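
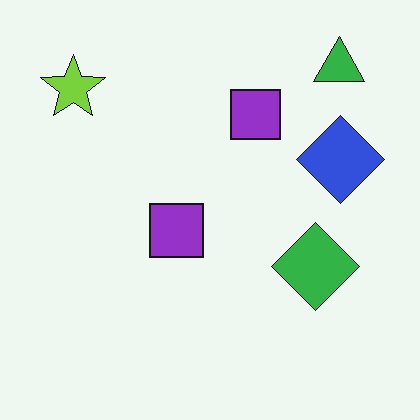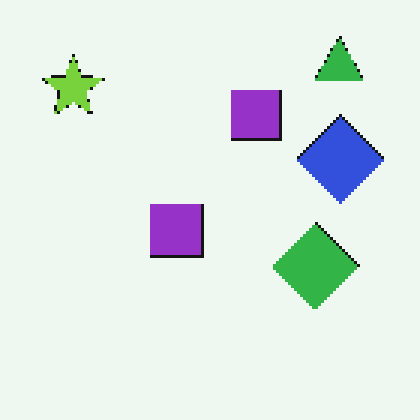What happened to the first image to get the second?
Mildly pixelated.

Shapes are reduced to large square blocks; fine edges and outlines are lost — a downscale-then-upscale (mosaic) effect.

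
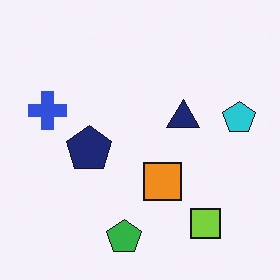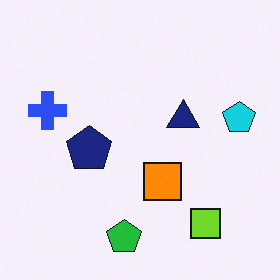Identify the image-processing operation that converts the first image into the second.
It was slightly oversaturated.

All colors are more vivid — a global saturation change.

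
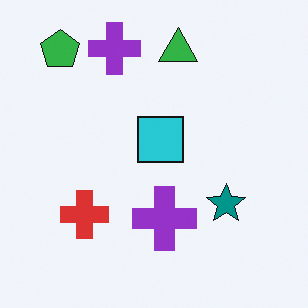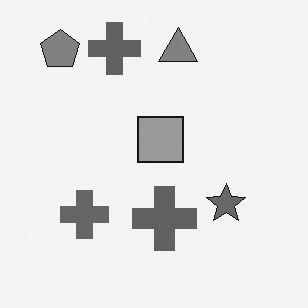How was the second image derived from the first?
The image was converted to grayscale.

All color is removed — every shape is now a shade of grey.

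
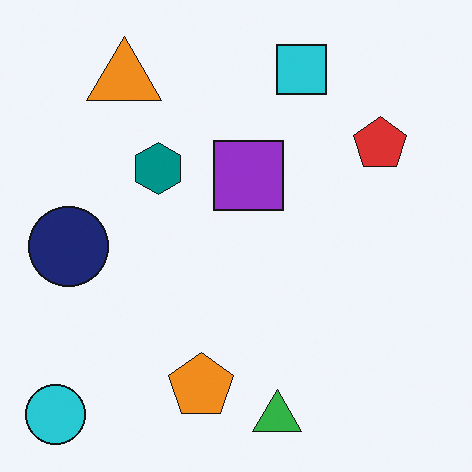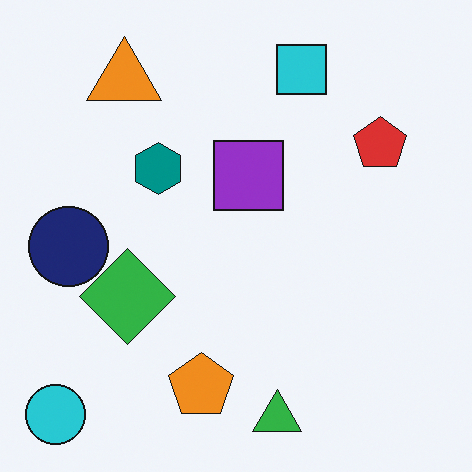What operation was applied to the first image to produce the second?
The image was overlaid with an additional green diamond.

A green diamond appears in the second image that is absent from the first.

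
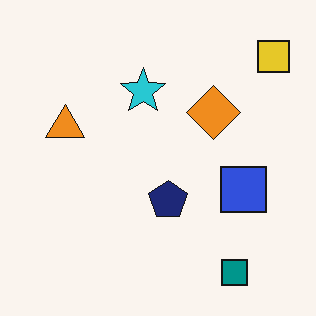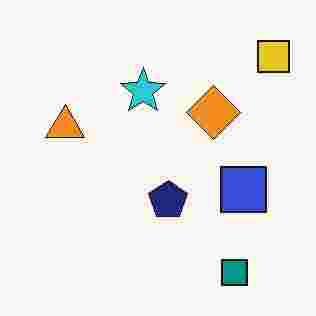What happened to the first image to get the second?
The second image is the first heavily JPEG-compressed with obvious blocking artifacts.

Blocky 8×8 compression artifacts appear around shape edges and the flat background shows ringing — characteristic JPEG degradation.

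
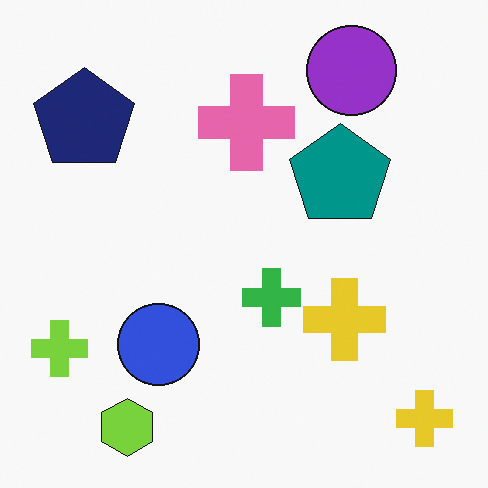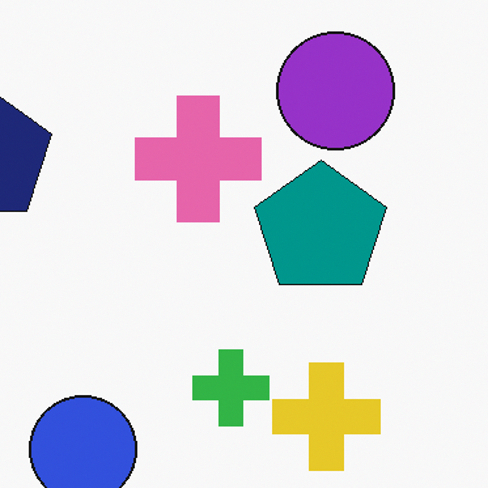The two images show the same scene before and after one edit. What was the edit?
It was cropped to a modestly smaller region and rescaled.

The visible shapes are larger and the field of view is narrower; shapes near the original edges may be partly or wholly outside the frame — a crop-and-rescale.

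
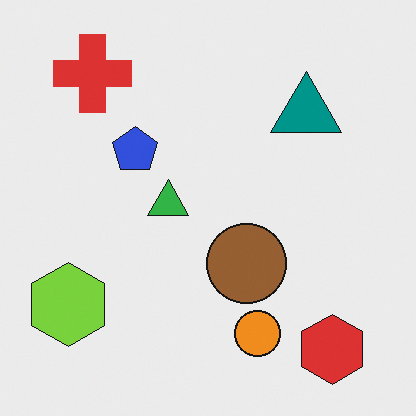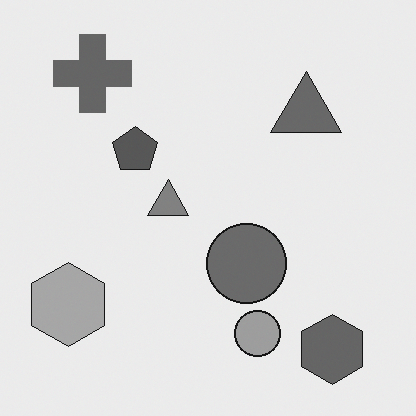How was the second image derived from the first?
It was converted to grayscale.

All color is removed — every shape is now a shade of grey.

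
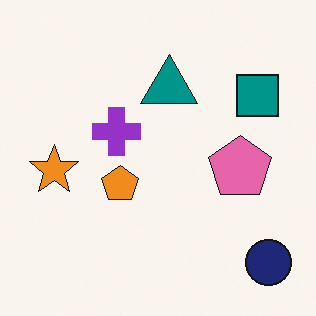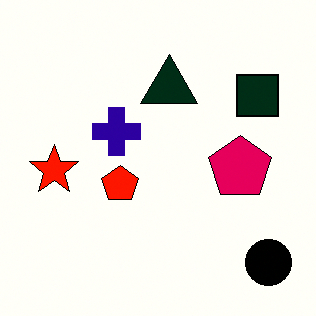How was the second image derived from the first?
The image was given much higher contrast.

Tones are pushed away from mid-grey across the whole image — a global contrast change.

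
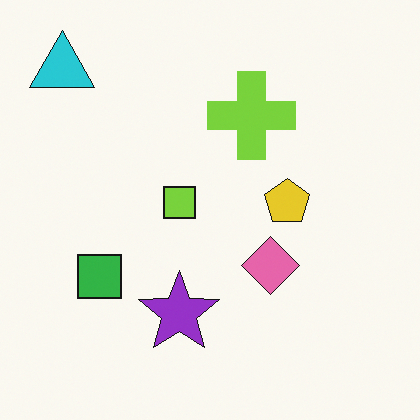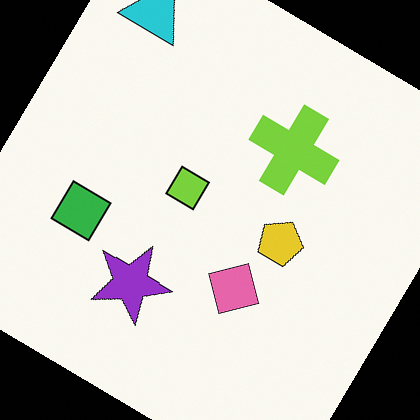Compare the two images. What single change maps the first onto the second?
It was rotated clockwise by a large amount — several tens of degrees.

Every shape is tilted by the same angle and the image corners show triangular fill wedges — a whole-image rotation by a non-right angle.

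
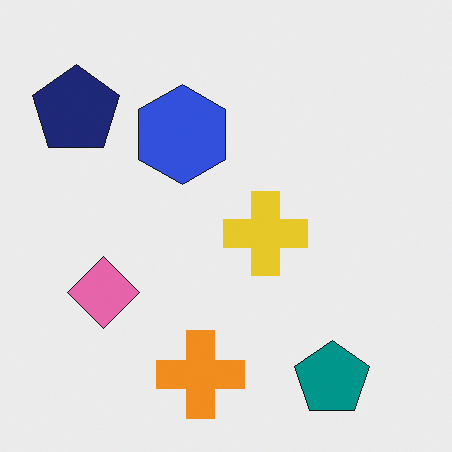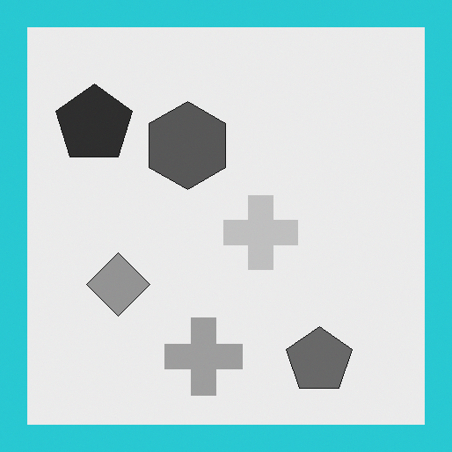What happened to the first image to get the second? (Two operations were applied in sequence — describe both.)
It was converted to grayscale, then framed with a cyan border.

All color is removed — every shape is now a shade of grey. A solid cyan frame runs around the edge of the second image, with the content slightly shrunk inside it.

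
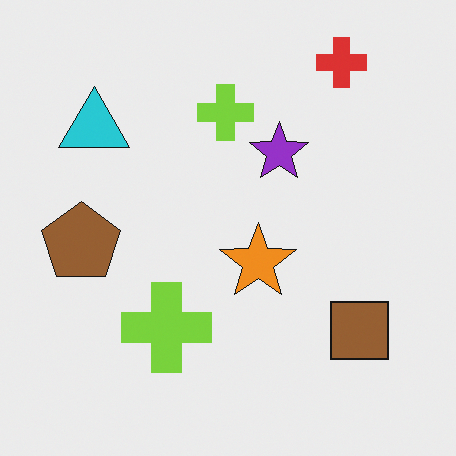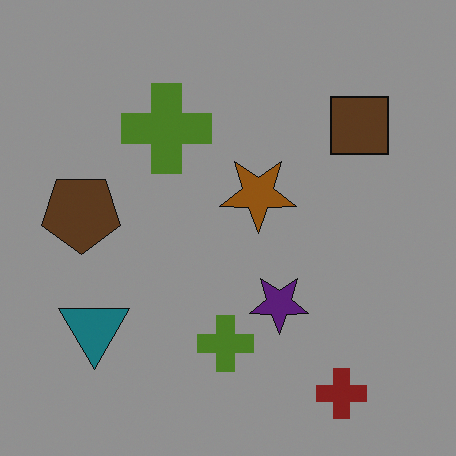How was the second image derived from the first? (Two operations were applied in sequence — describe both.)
This is the original image noticeably darkened, then flipped vertically (top ↔ bottom).

Every pixel — background and shapes alike — is uniformly darkened. The red cross is in the top-right of the first image and the bottom-right of the second — shapes on opposite sides of the horizontal midline have swapped in a mirror flip.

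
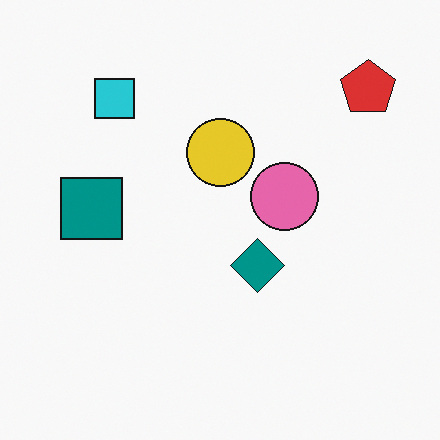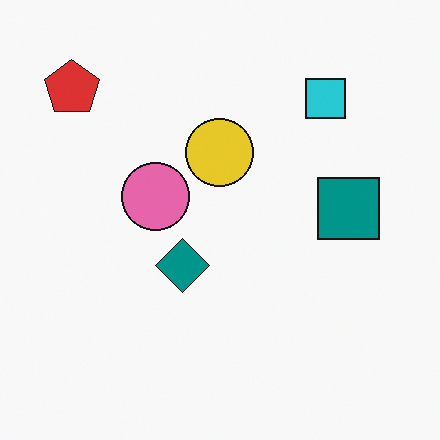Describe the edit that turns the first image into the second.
The transformation is: flipped horizontally (left ↔ right).

The red pentagon is in the top-right of the first image and the top-left of the second — shapes on opposite sides of the vertical midline have swapped in a mirror flip.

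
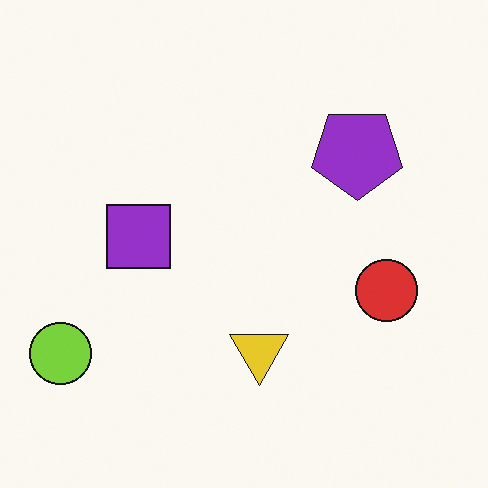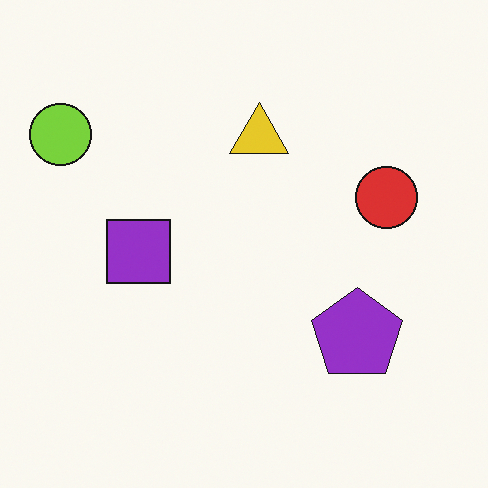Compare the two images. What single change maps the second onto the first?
The transformation is: flipped vertically (top ↔ bottom).

The lime circle is in the top-left of the second image and the bottom-left of the first — shapes on opposite sides of the horizontal midline have swapped in a mirror flip.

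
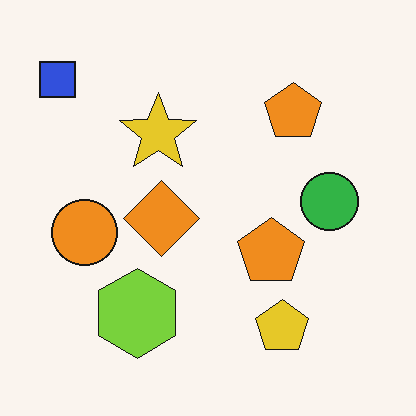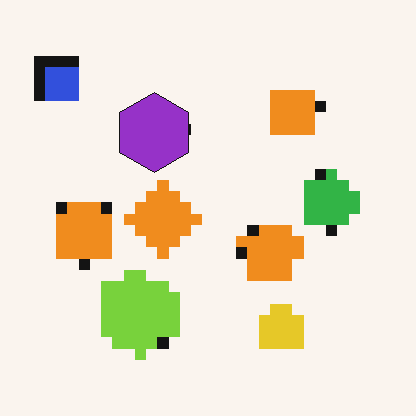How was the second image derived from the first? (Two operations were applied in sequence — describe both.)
It was coarsely pixelated, then overlaid with an additional purple hexagon.

Shapes are reduced to large square blocks; fine edges and outlines are lost — a downscale-then-upscale (mosaic) effect. A purple hexagon appears in the second image that is absent from the first.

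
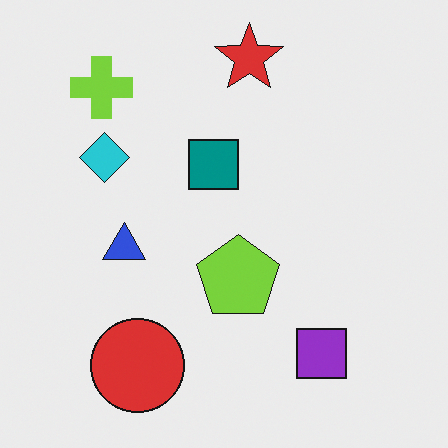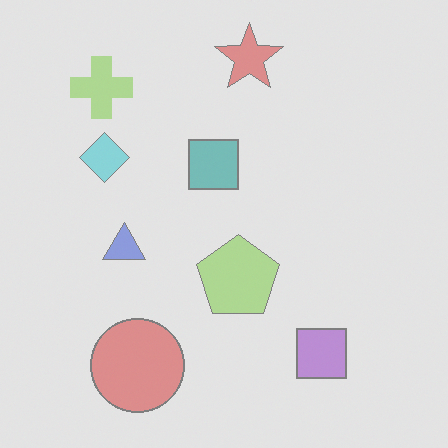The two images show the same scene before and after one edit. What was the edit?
The image was given much lower contrast.

Tones are pushed toward mid-grey across the whole image — a global contrast change.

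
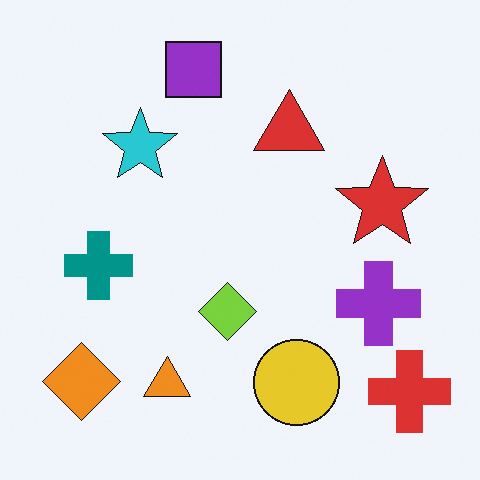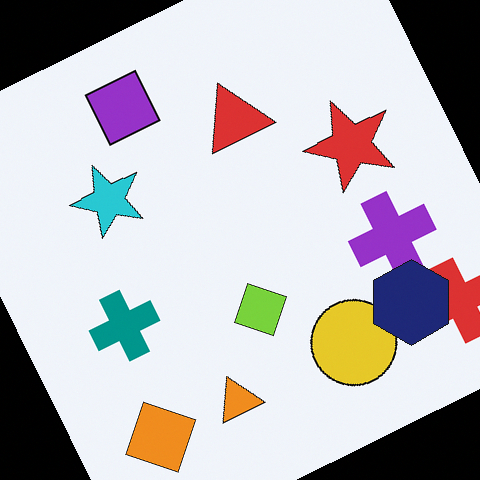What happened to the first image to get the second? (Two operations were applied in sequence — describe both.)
This is the original image rotated counter-clockwise by a moderate amount, then overlaid with an additional navy hexagon.

Every shape is tilted by the same angle and the image corners show triangular fill wedges — a whole-image rotation by a non-right angle. A navy hexagon appears in the second image that is absent from the first.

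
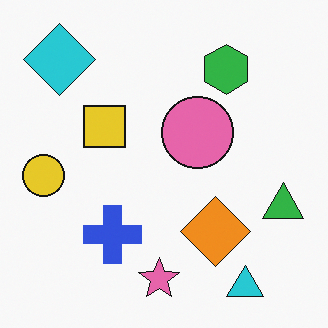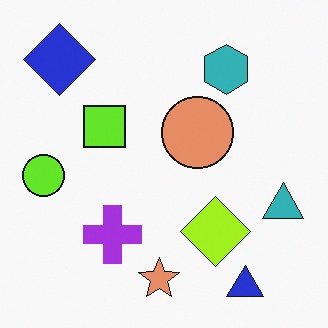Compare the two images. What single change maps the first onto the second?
The image was hue-shifted by a small amount.

Every shape's color has rotated by the same amount around the hue wheel — a uniform hue shift.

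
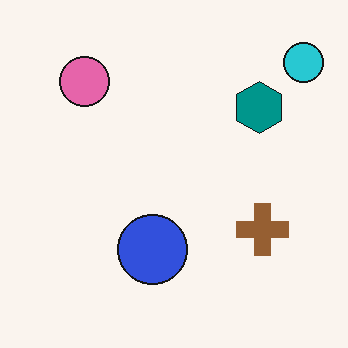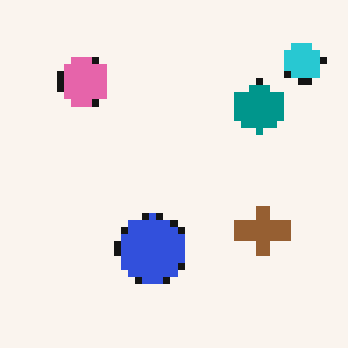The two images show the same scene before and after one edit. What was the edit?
It was pixelated into visible square blocks.

Shapes are reduced to large square blocks; fine edges and outlines are lost — a downscale-then-upscale (mosaic) effect.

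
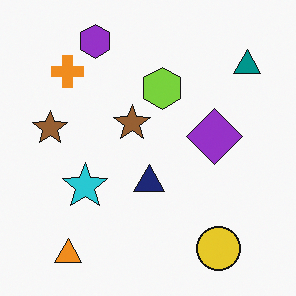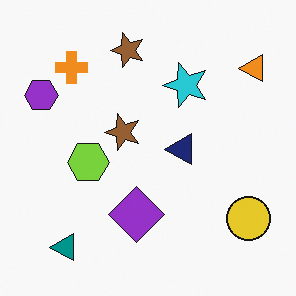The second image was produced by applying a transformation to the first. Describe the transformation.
The image was transposed (reflected across the top-left ↔ bottom-right diagonal).

Shapes have swapped their row and column positions — what was in the top-right is now in the bottom-left — a diagonal reflection.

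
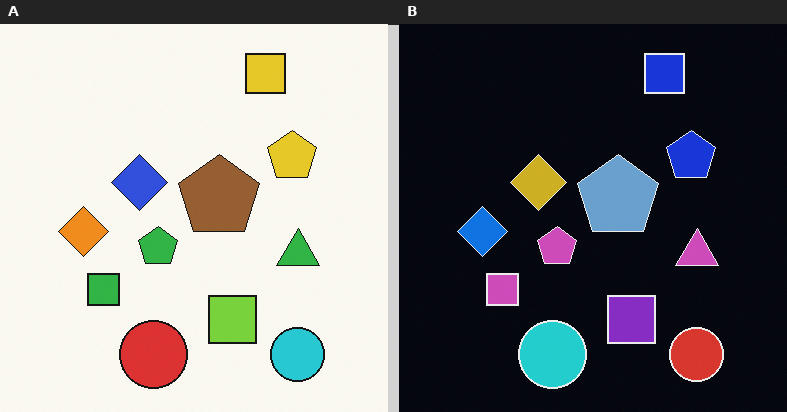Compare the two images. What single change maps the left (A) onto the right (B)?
Color-inverted (negative).

The light background has become dark and every shape's color is its complement — a photographic negative.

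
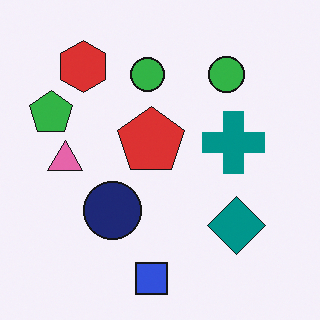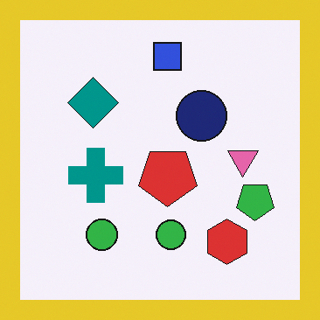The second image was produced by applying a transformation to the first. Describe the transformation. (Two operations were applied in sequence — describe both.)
It was rotated 180°, then framed with a yellow border.

The red hexagon sits in the top-left of the first image and the bottom-right of the second — consistent with a whole-image 180° rotation. A solid yellow frame runs around the edge of the second image, with the content slightly shrunk inside it.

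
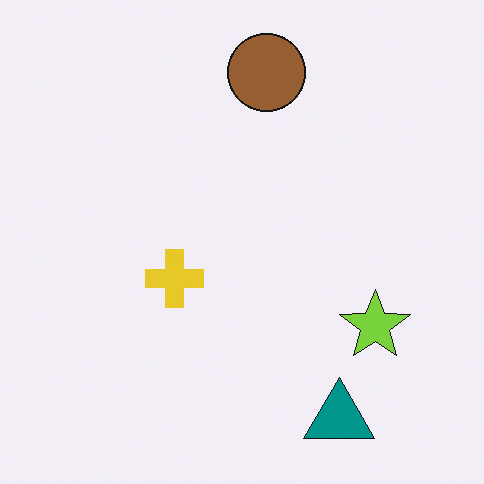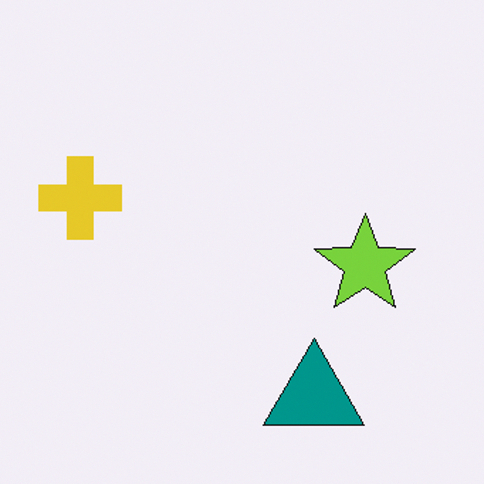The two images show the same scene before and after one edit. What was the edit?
It was cropped slightly and scaled back up.

The visible shapes are larger and the field of view is narrower; shapes near the original edges may be partly or wholly outside the frame — a crop-and-rescale.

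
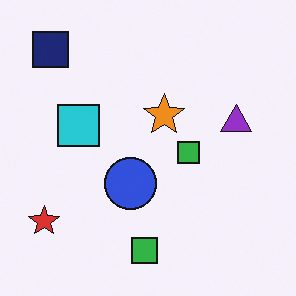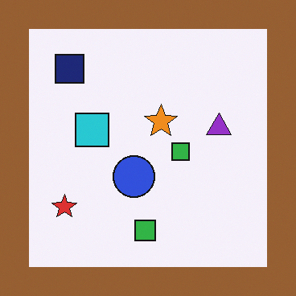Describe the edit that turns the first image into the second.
It was framed with a brown border.

A solid brown frame runs around the edge of the second image, with the content slightly shrunk inside it.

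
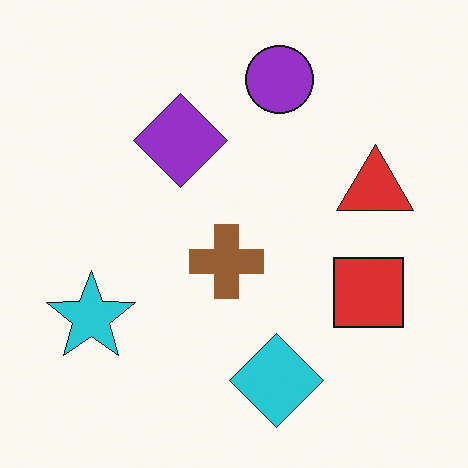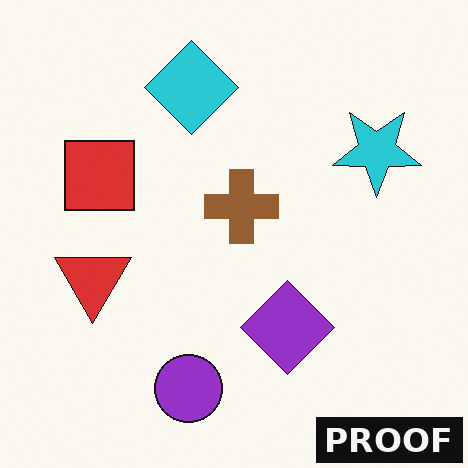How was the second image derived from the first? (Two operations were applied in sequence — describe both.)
The second image is the first rotated 180°, then watermarked with the text "PROOF" in the lower-right corner.

The cyan star sits in the bottom-left of the first image and the top-right of the second — consistent with a whole-image 180° rotation. A dark label reading "PROOF" appears in the lower-right corner.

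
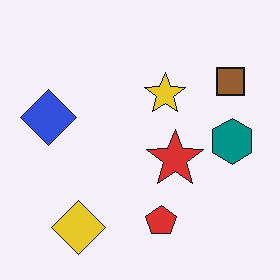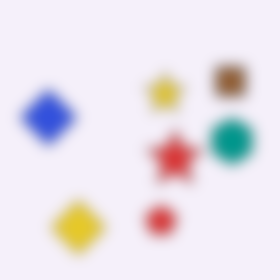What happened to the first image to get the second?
The second image is the first strongly gaussian-blurred.

Shape edges and outlines are uniformly softened across the whole image.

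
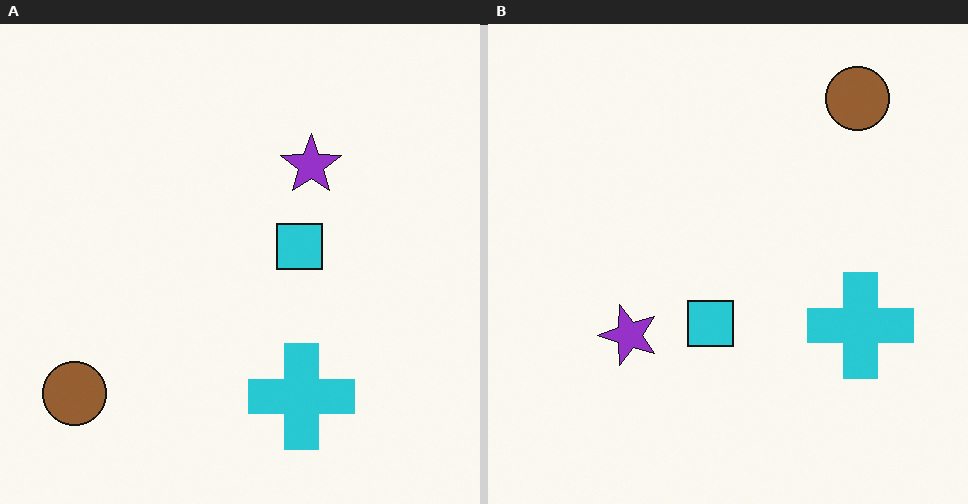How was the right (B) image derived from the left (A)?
Transposed (reflected across the top-left ↔ bottom-right diagonal).

Shapes have swapped their row and column positions — what was in the top-right is now in the bottom-left — a diagonal reflection.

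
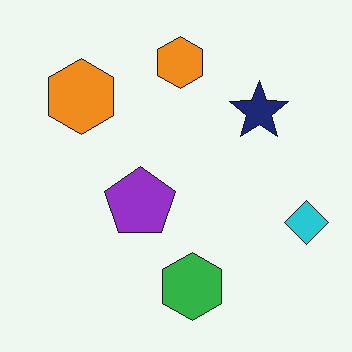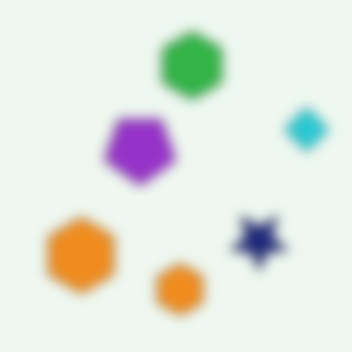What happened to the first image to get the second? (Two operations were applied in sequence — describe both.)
The image was flipped vertically (top ↔ bottom), then strongly gaussian-blurred.

The green hexagon is in the bottom of the first image and the top of the second — shapes on opposite sides of the horizontal midline have swapped in a mirror flip. Shape edges and outlines are uniformly softened across the whole image.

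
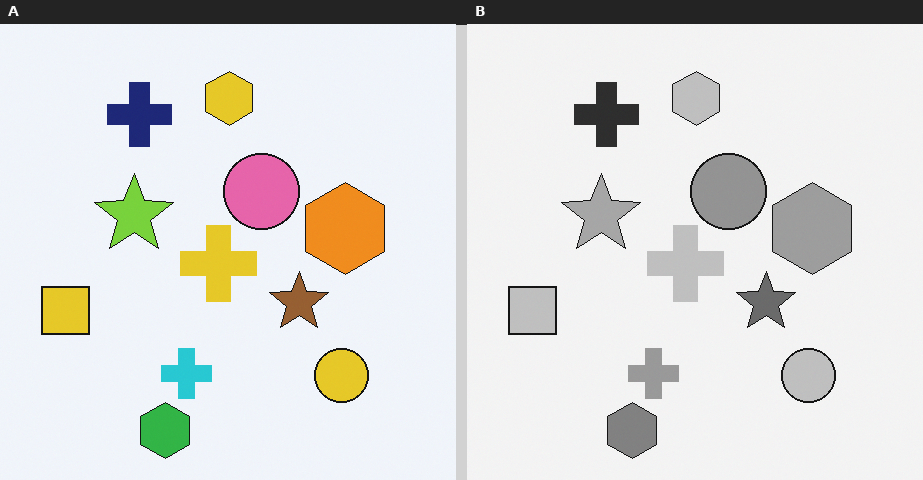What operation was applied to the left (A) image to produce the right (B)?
The right (B) image is the left (A) converted to grayscale.

All color is removed — every shape is now a shade of grey.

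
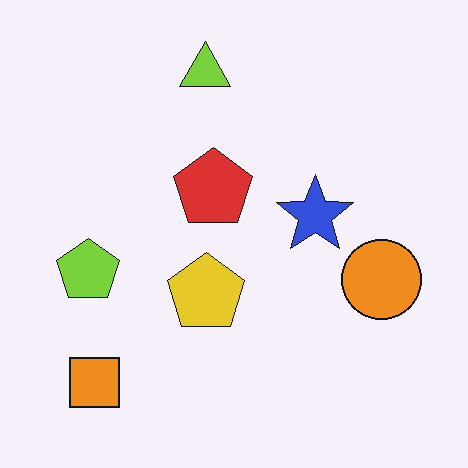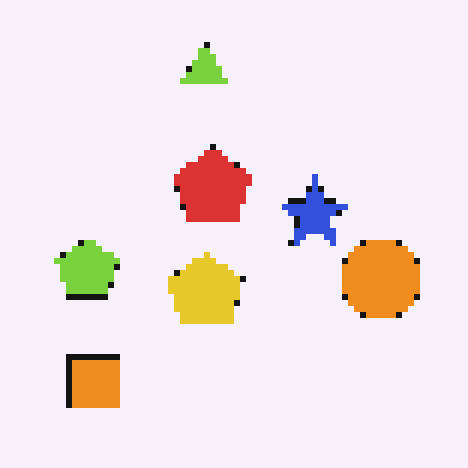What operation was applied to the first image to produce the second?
It was pixelated into visible square blocks.

Shapes are reduced to large square blocks; fine edges and outlines are lost — a downscale-then-upscale (mosaic) effect.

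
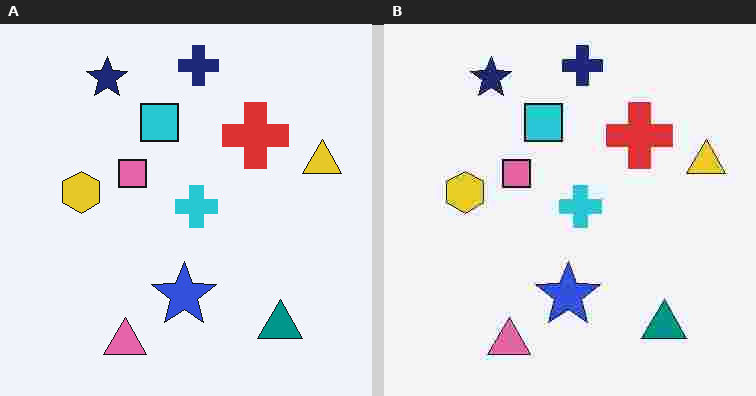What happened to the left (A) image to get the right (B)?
The image was degraded with heavy JPEG compression.

Blocky 8×8 compression artifacts appear around shape edges and the flat background shows ringing — characteristic JPEG degradation.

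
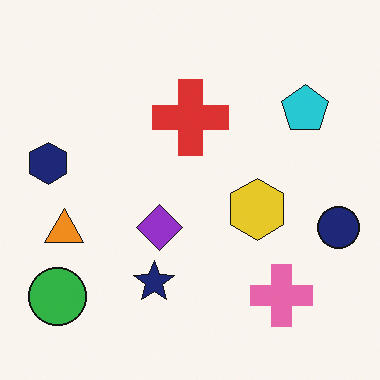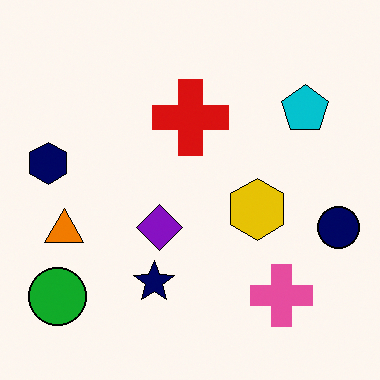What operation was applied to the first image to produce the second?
The second image is the first given slightly increased contrast.

Tones are pushed away from mid-grey across the whole image — a global contrast change.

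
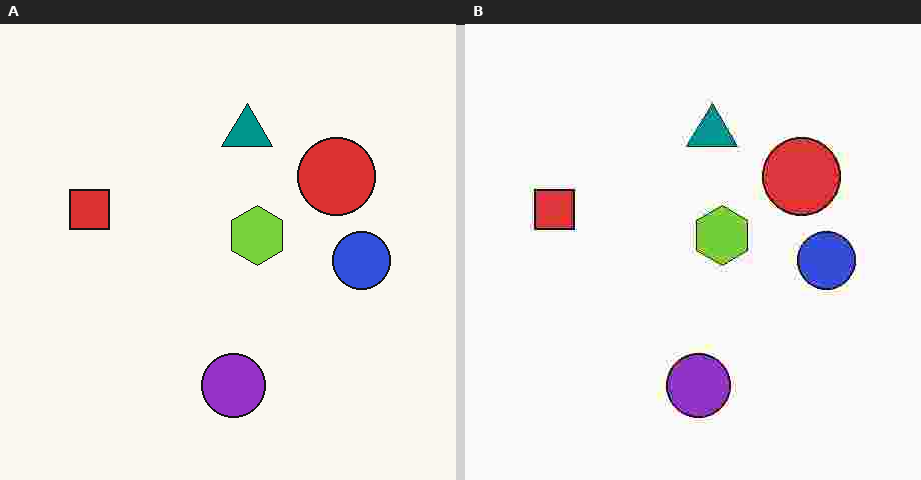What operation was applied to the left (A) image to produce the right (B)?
It was heavily JPEG-compressed with obvious blocking artifacts.

Blocky 8×8 compression artifacts appear around shape edges and the flat background shows ringing — characteristic JPEG degradation.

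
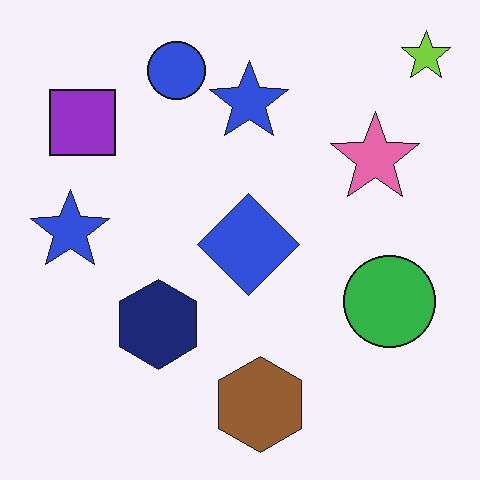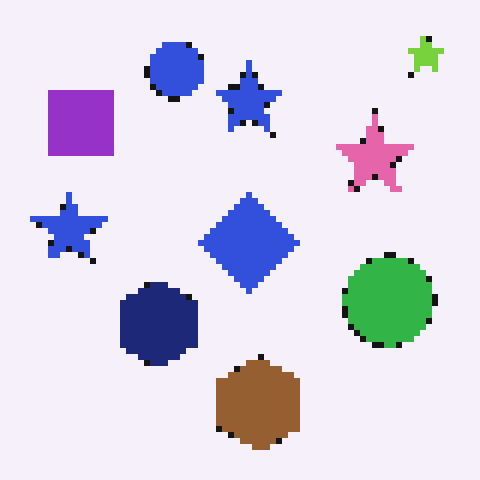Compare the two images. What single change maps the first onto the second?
Moderately pixelated.

Shapes are reduced to large square blocks; fine edges and outlines are lost — a downscale-then-upscale (mosaic) effect.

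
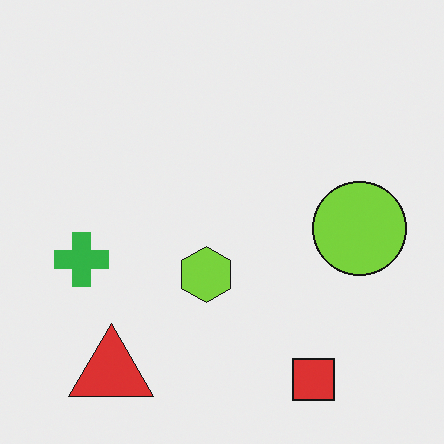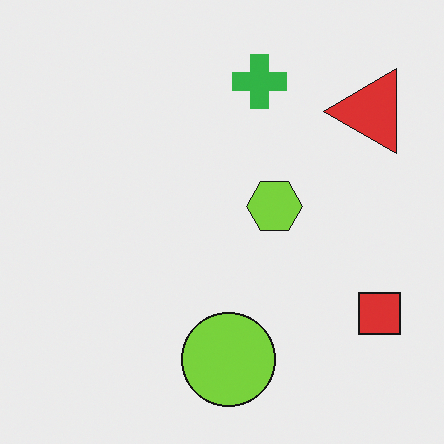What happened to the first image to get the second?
The transformation is: transposed (reflected across the top-left ↔ bottom-right diagonal).

Shapes have swapped their row and column positions — what was in the top-right is now in the bottom-left — a diagonal reflection.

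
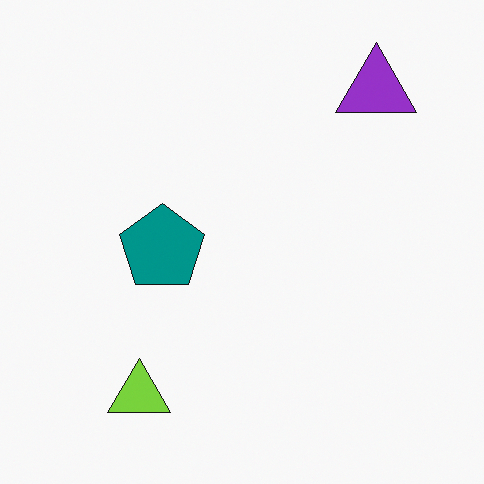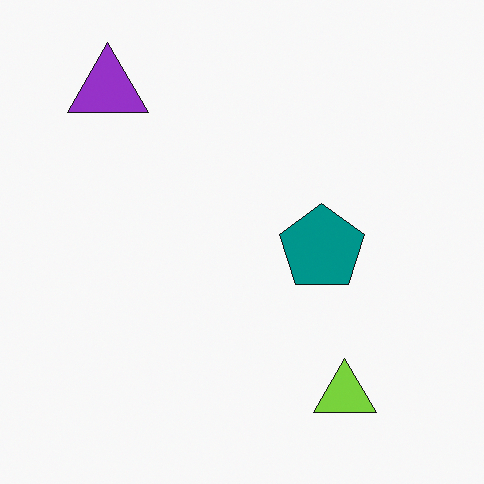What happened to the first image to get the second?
This is the original image flipped horizontally (left ↔ right).

The purple triangle is in the top-right of the first image and the top-left of the second — shapes on opposite sides of the vertical midline have swapped in a mirror flip.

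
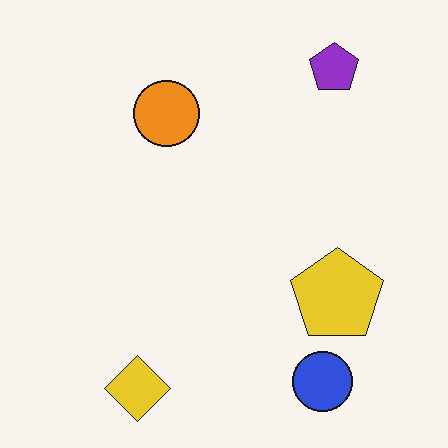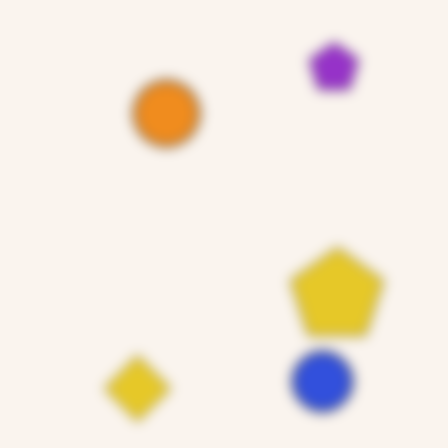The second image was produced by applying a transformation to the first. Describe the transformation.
The image was heavily blurred.

Shape edges and outlines are uniformly softened across the whole image.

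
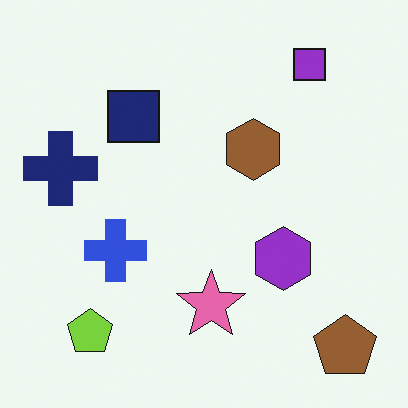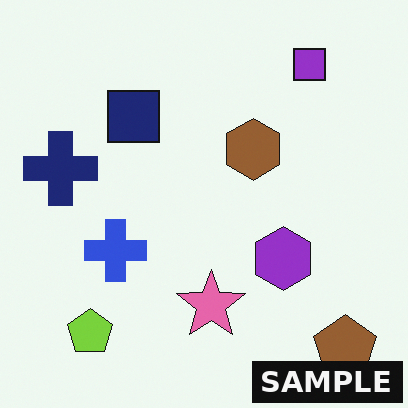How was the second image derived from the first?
The transformation is: watermarked with the text "SAMPLE" in the lower-right corner.

A dark label reading "SAMPLE" appears in the lower-right corner.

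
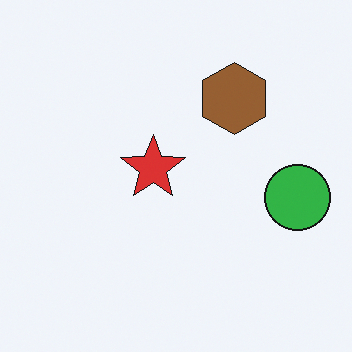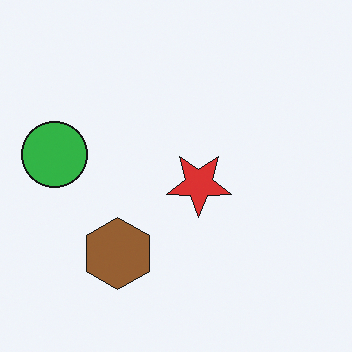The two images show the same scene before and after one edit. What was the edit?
It was rotated 180°.

The green circle sits in the right of the first image and the left of the second — consistent with a whole-image 180° rotation.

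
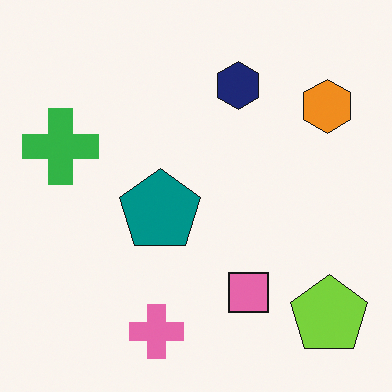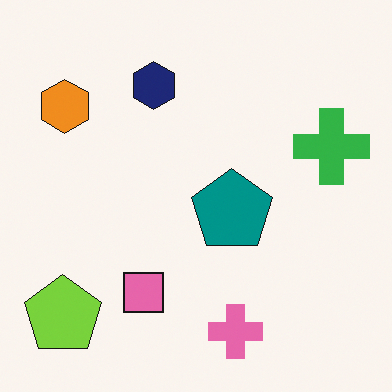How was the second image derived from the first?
The transformation is: flipped horizontally (left ↔ right).

The green cross is in the left of the first image and the right of the second — shapes on opposite sides of the vertical midline have swapped in a mirror flip.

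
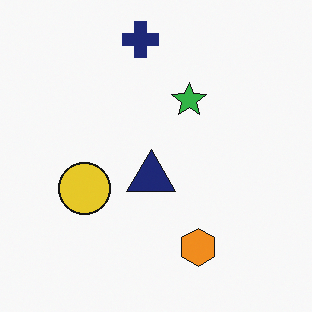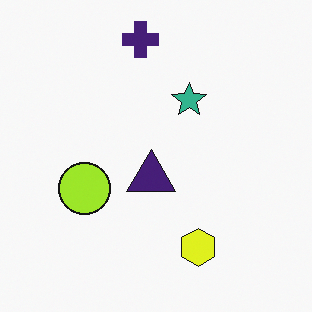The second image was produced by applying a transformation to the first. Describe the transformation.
The image was hue-shifted by a small amount.

Every shape's color has rotated by the same amount around the hue wheel — a uniform hue shift.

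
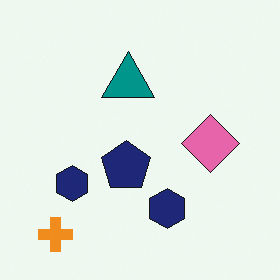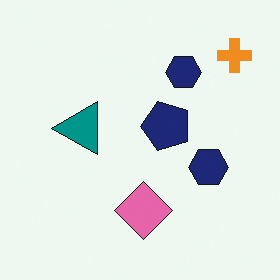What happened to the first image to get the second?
It was transposed (reflected across the top-left ↔ bottom-right diagonal).

Shapes have swapped their row and column positions — what was in the top-right is now in the bottom-left — a diagonal reflection.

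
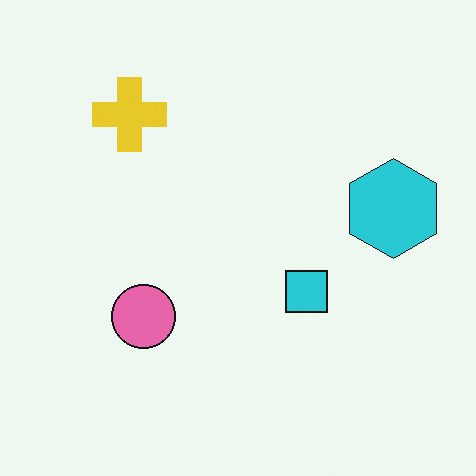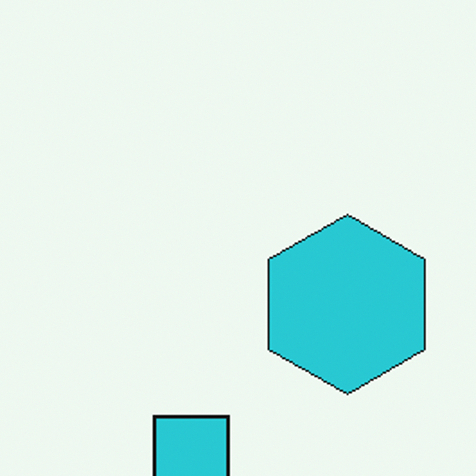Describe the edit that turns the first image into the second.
The second image is the first cropped to a noticeably smaller region and rescaled.

The visible shapes are larger and the field of view is narrower; shapes near the original edges may be partly or wholly outside the frame — a crop-and-rescale.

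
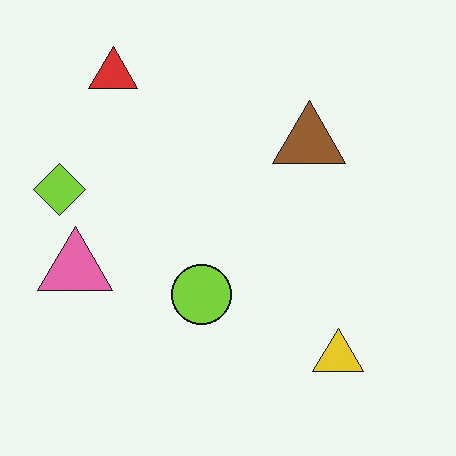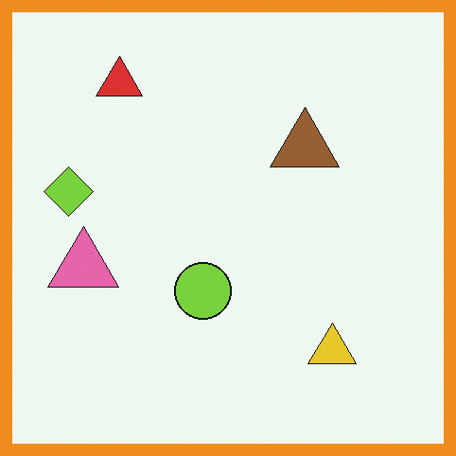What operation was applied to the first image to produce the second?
The image was framed with a orange border.

A solid orange frame runs around the edge of the second image, with the content slightly shrunk inside it.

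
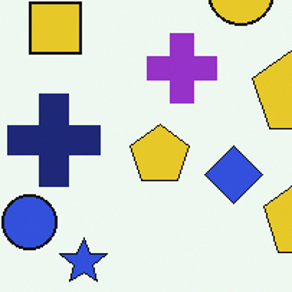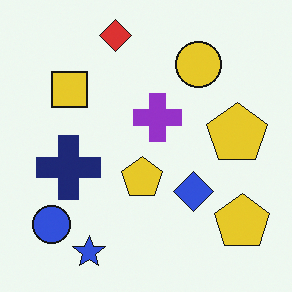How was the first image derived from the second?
The transformation is: cropped to a modestly smaller region and rescaled.

The visible shapes are larger and the field of view is narrower; shapes near the original edges may be partly or wholly outside the frame — a crop-and-rescale.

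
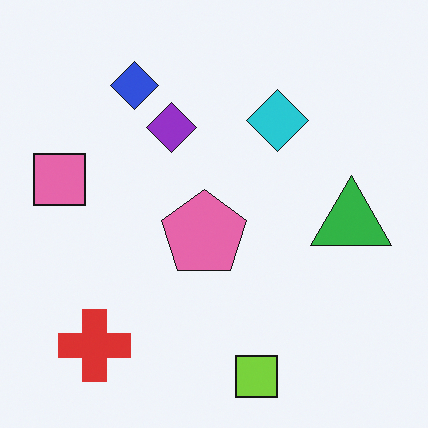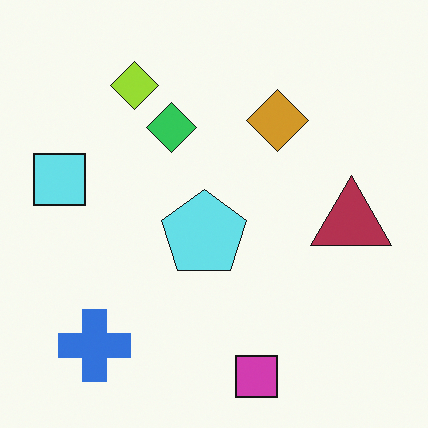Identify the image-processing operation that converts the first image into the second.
It was hue-shifted through roughly half the color wheel.

Every shape's color has rotated by the same amount around the hue wheel — a uniform hue shift.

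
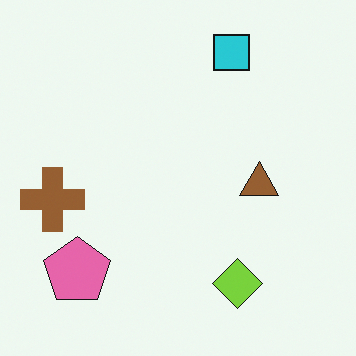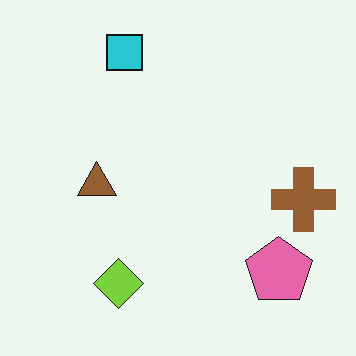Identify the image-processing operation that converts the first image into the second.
The image was flipped horizontally (left ↔ right).

The brown cross is in the left of the first image and the right of the second — shapes on opposite sides of the vertical midline have swapped in a mirror flip.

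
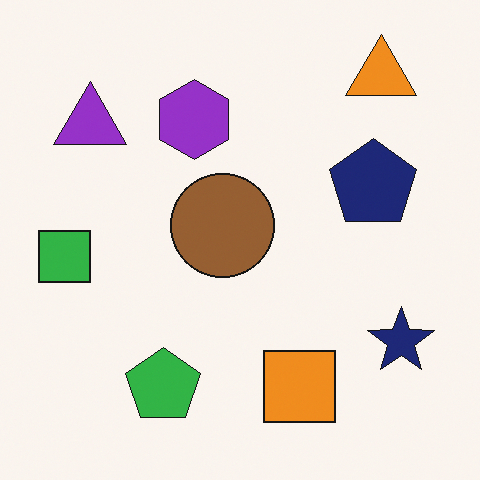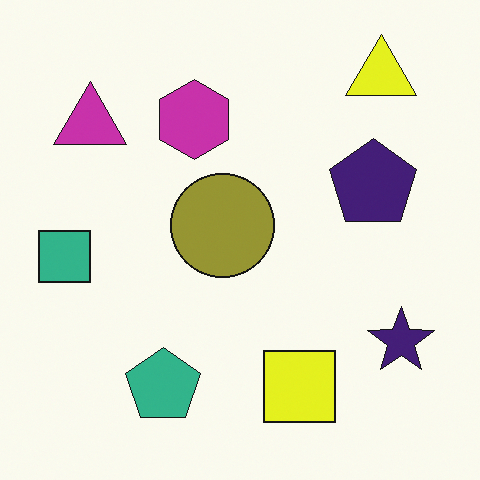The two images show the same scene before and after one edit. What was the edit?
It was hue-shifted by a small amount.

Every shape's color has rotated by the same amount around the hue wheel — a uniform hue shift.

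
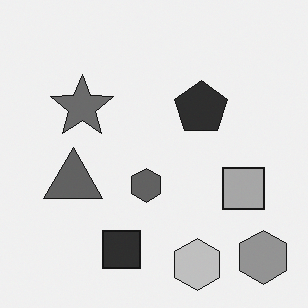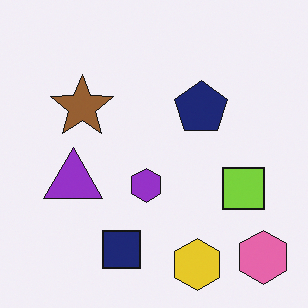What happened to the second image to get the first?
The image was converted to grayscale.

All color is removed — every shape is now a shade of grey.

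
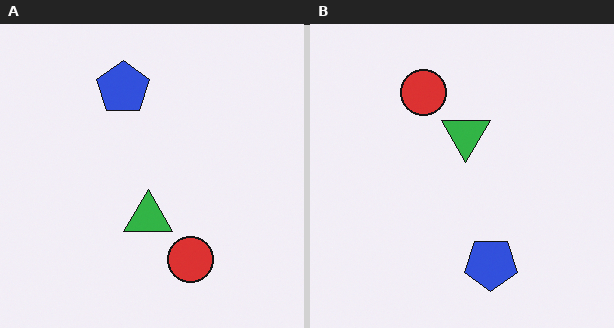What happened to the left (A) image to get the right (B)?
The transformation is: rotated 180°.

The blue pentagon sits in the top of the left (A) image and the bottom of the right (B) — consistent with a whole-image 180° rotation.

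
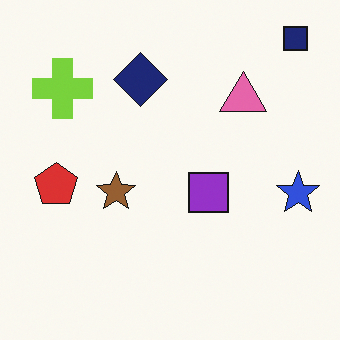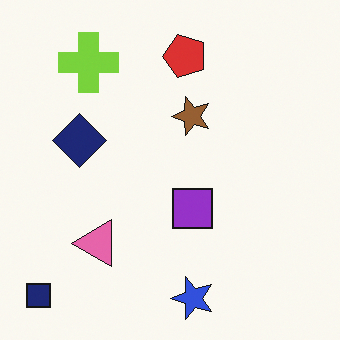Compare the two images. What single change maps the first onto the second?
The transformation is: transposed (reflected across the top-left ↔ bottom-right diagonal).

Shapes have swapped their row and column positions — what was in the top-right is now in the bottom-left — a diagonal reflection.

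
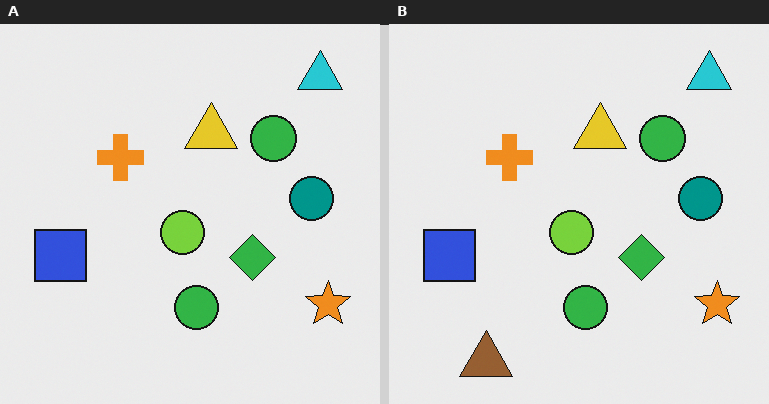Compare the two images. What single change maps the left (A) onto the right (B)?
The image was overlaid with an additional brown triangle.

A brown triangle appears in the right (B) image that is absent from the left (A).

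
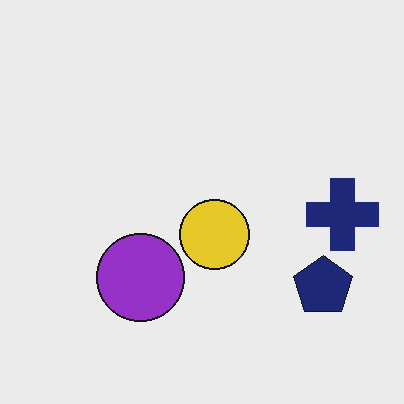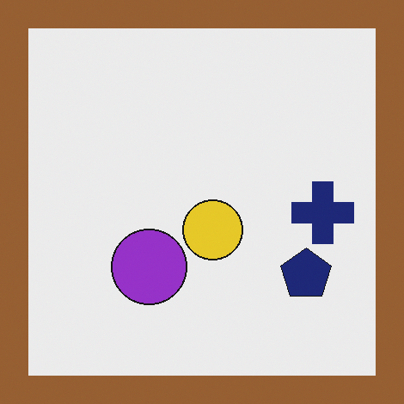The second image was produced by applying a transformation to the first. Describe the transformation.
The transformation is: framed with a brown border.

A solid brown frame runs around the edge of the second image, with the content slightly shrunk inside it.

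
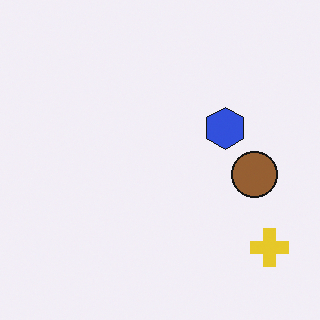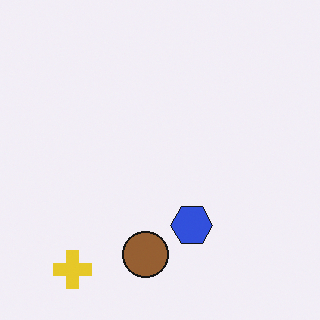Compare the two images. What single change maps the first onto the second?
Rotated 90° clockwise.

The yellow cross sits in the bottom-right of the first image and the bottom-left of the second — consistent with a whole-image 90° clockwise rotation.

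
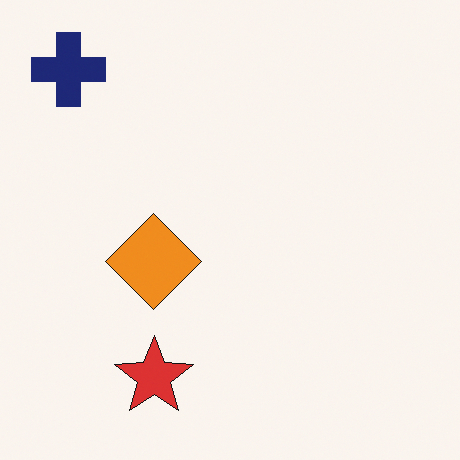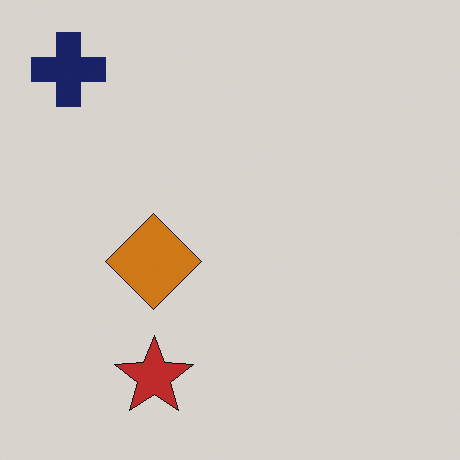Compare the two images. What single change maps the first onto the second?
Darkened a little.

Every pixel — background and shapes alike — is uniformly darkened.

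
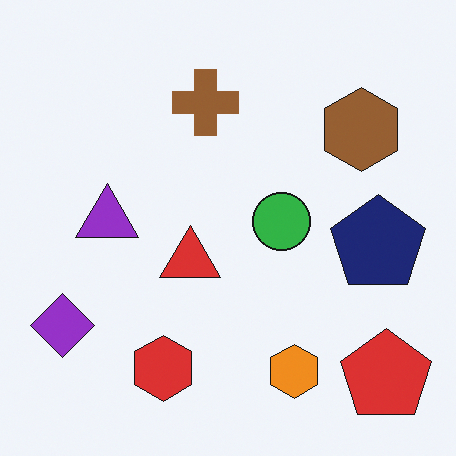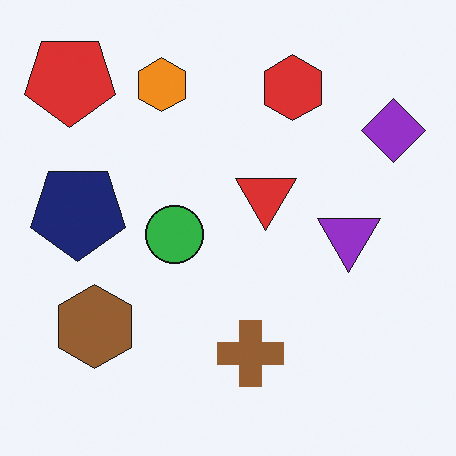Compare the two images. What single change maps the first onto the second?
It was rotated 180°.

The red pentagon sits in the bottom-right of the first image and the top-left of the second — consistent with a whole-image 180° rotation.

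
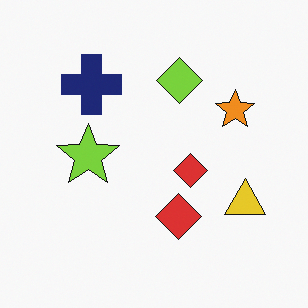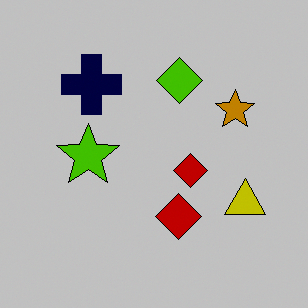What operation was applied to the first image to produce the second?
It was aggressively posterized.

Each flat color has snapped to a coarser quantized level — most visibly, the near-white background has dropped to a flat grey.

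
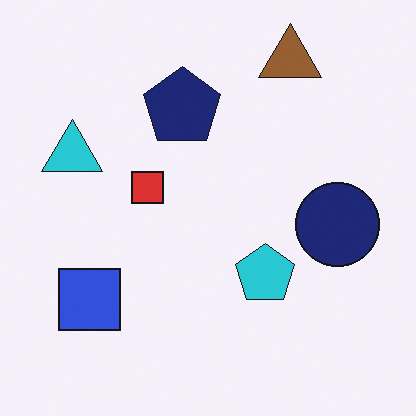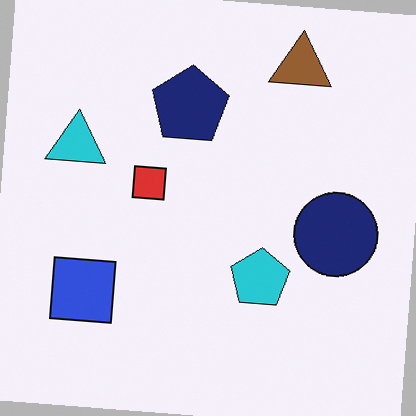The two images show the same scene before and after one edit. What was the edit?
The image was rotated clockwise by a few degrees.

Every shape is tilted by the same angle and the image corners show triangular fill wedges — a whole-image rotation by a non-right angle.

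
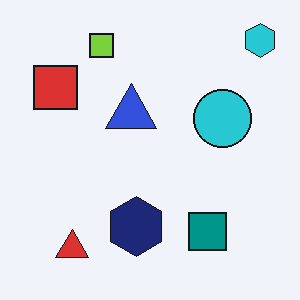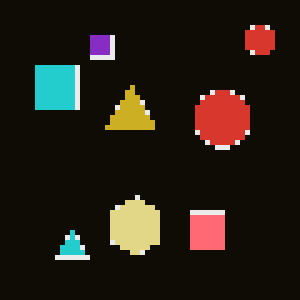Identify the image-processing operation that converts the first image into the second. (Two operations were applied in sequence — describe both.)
Color-inverted (negative), then mildly pixelated.

The light background has become dark and every shape's color is its complement — a photographic negative. Shapes are reduced to large square blocks; fine edges and outlines are lost — a downscale-then-upscale (mosaic) effect.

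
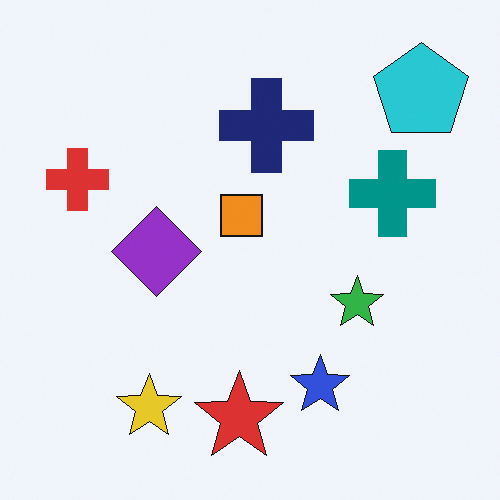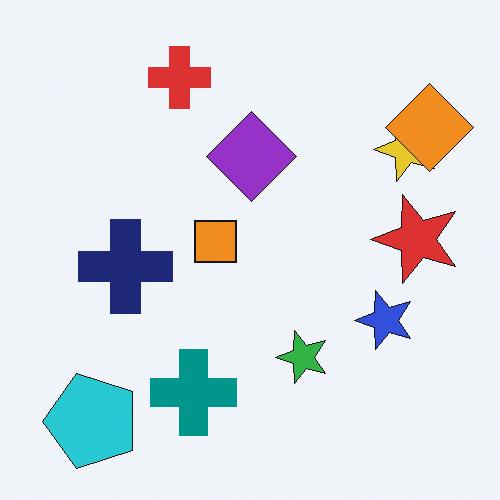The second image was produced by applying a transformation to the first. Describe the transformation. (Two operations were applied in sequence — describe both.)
The image was transposed (reflected across the top-left ↔ bottom-right diagonal), then overlaid with an additional orange diamond.

Shapes have swapped their row and column positions — what was in the top-right is now in the bottom-left — a diagonal reflection. An orange diamond appears in the second image that is absent from the first.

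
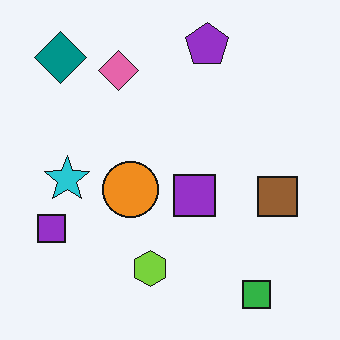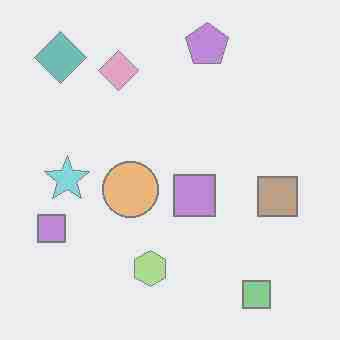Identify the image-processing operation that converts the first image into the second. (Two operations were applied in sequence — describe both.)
This is the original image degraded with heavy JPEG compression, then given much lower contrast.

Blocky 8×8 compression artifacts appear around shape edges and the flat background shows ringing — characteristic JPEG degradation. Tones are pushed toward mid-grey across the whole image — a global contrast change.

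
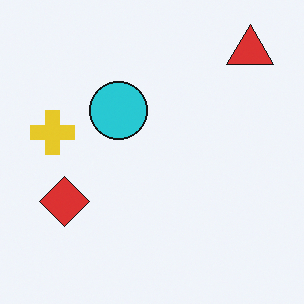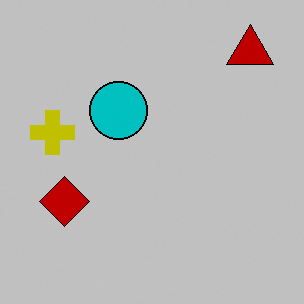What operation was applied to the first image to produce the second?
The second image is the first heavily posterized to just a handful of flat colors.

Each flat color has snapped to a coarser quantized level — most visibly, the near-white background has dropped to a flat grey.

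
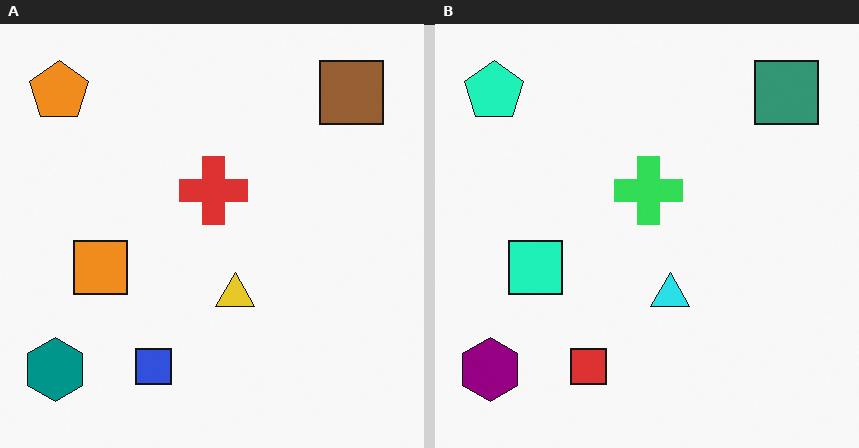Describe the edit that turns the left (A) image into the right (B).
This is the original image hue-shifted by a moderate amount.

Every shape's color has rotated by the same amount around the hue wheel — a uniform hue shift.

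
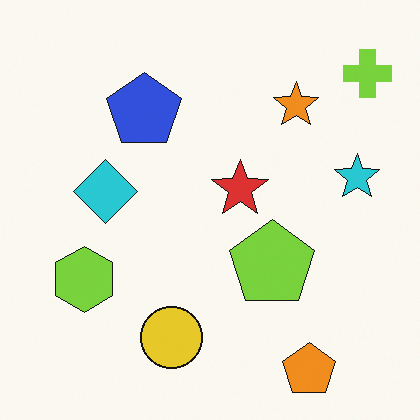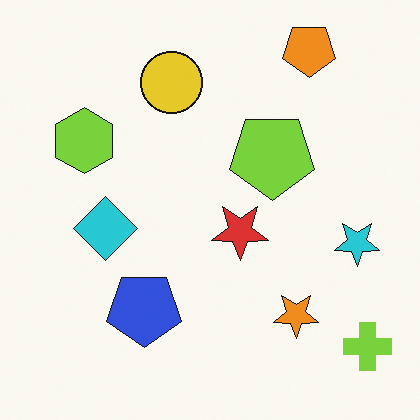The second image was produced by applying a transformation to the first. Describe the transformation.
The image was flipped vertically (top ↔ bottom).

The orange pentagon is in the bottom-right of the first image and the top-right of the second — shapes on opposite sides of the horizontal midline have swapped in a mirror flip.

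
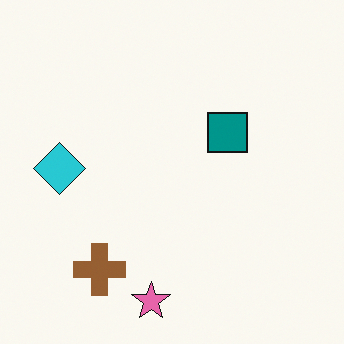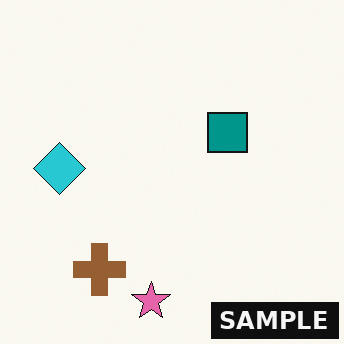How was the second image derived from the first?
The second image is the first watermarked with the text "SAMPLE" in the lower-right corner.

A dark label reading "SAMPLE" appears in the lower-right corner.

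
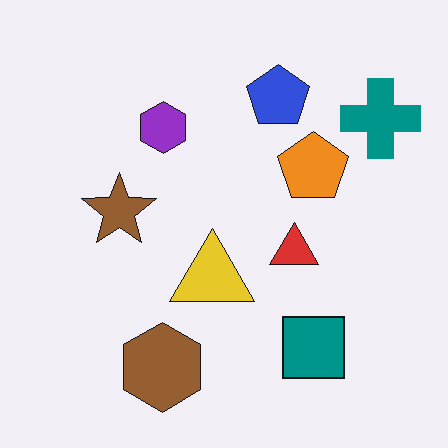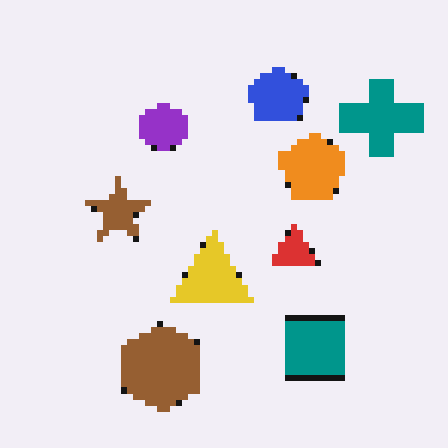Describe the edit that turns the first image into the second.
This is the original image moderately pixelated.

Shapes are reduced to large square blocks; fine edges and outlines are lost — a downscale-then-upscale (mosaic) effect.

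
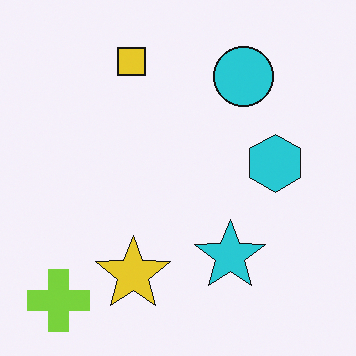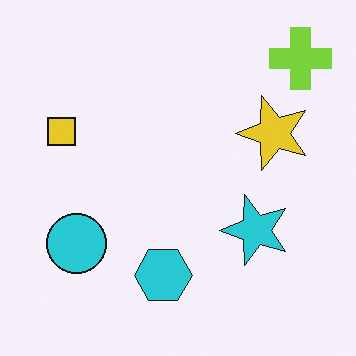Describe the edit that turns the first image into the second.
It was transposed (reflected across the top-left ↔ bottom-right diagonal).

Shapes have swapped their row and column positions — what was in the top-right is now in the bottom-left — a diagonal reflection.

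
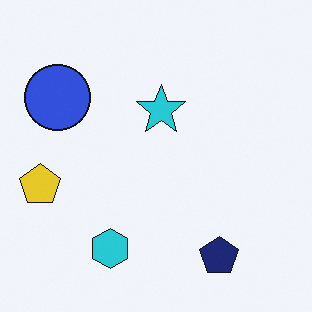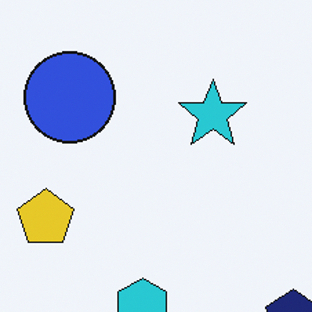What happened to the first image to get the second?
The transformation is: cropped to a modestly smaller region and rescaled.

The visible shapes are larger and the field of view is narrower; shapes near the original edges may be partly or wholly outside the frame — a crop-and-rescale.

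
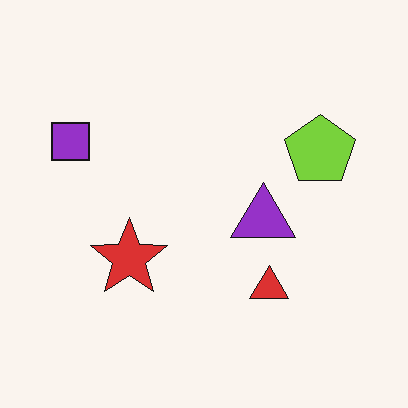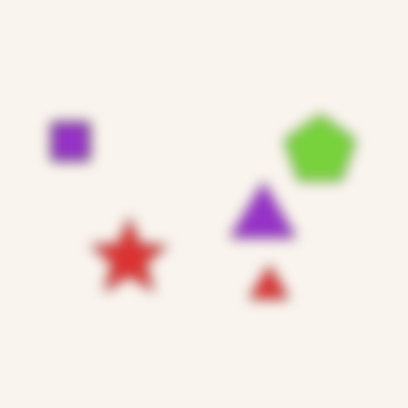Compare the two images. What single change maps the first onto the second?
The transformation is: strongly gaussian-blurred.

Shape edges and outlines are uniformly softened across the whole image.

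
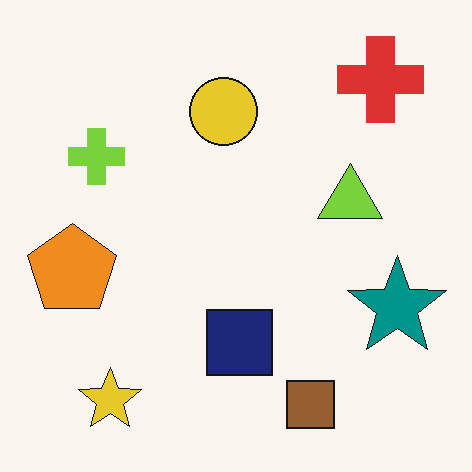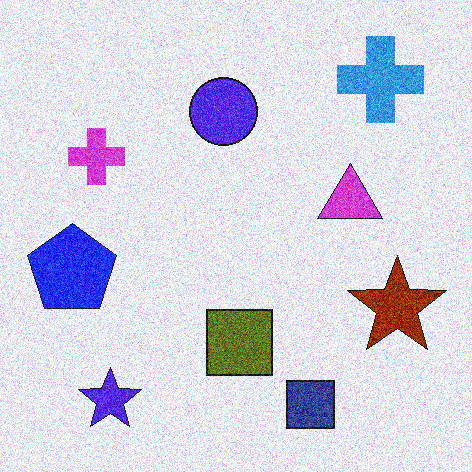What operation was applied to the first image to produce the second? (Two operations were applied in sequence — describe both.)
This is the original image hue-shifted by a large amount, then degraded with strong gaussian noise.

Every shape's color has rotated by the same amount around the hue wheel — a uniform hue shift. Random speckle covers the whole image, including the flat background.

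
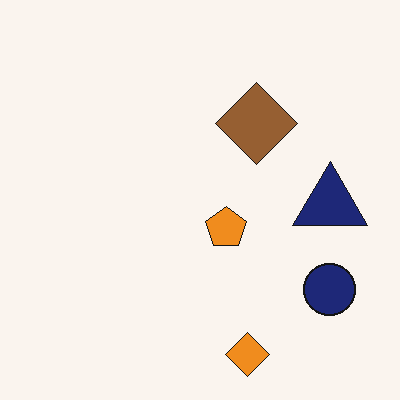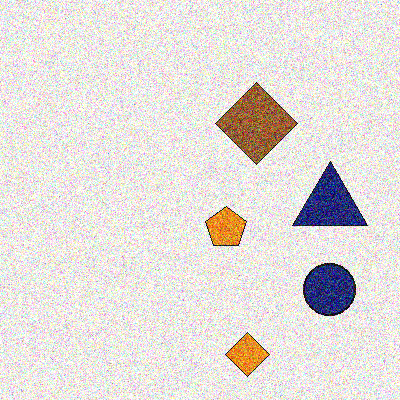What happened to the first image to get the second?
The second image is the first degraded with heavy additive noise.

Random speckle covers the whole image, including the flat background.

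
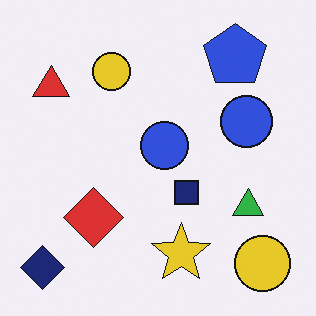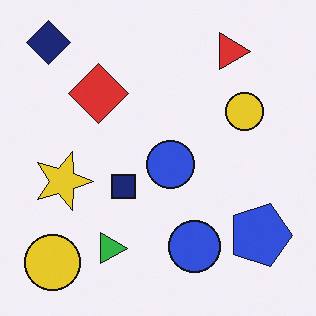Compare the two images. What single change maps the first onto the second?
The image was rotated 90° clockwise.

The navy diamond sits in the bottom-left of the first image and the top-left of the second — consistent with a whole-image 90° clockwise rotation.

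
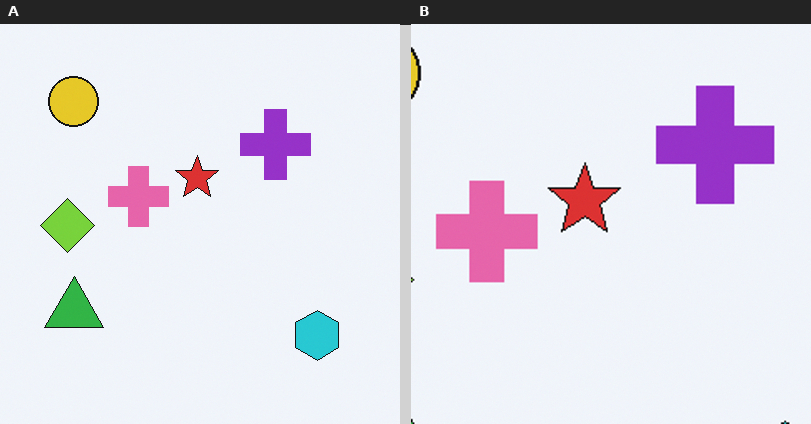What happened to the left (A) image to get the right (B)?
It was cropped tightly and scaled back up.

The visible shapes are larger and the field of view is narrower; shapes near the original edges may be partly or wholly outside the frame — a crop-and-rescale.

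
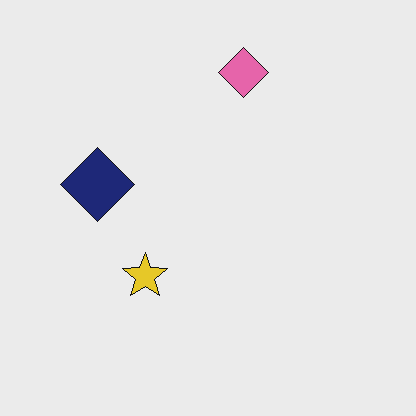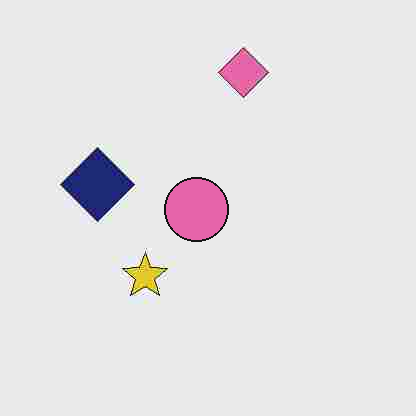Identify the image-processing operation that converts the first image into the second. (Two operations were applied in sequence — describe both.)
The transformation is: heavily JPEG-compressed with obvious blocking artifacts, then overlaid with an additional pink circle.

Blocky 8×8 compression artifacts appear around shape edges and the flat background shows ringing — characteristic JPEG degradation. A pink circle appears in the second image that is absent from the first.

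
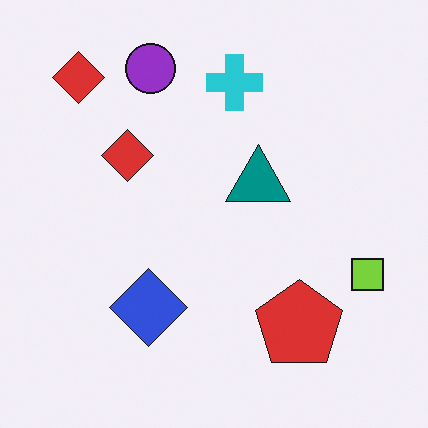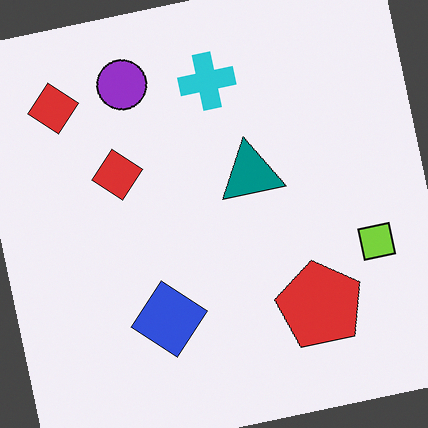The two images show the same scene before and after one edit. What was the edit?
Rotated counter-clockwise by a small amount.

Every shape is tilted by the same angle and the image corners show triangular fill wedges — a whole-image rotation by a non-right angle.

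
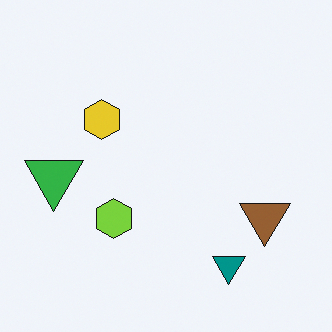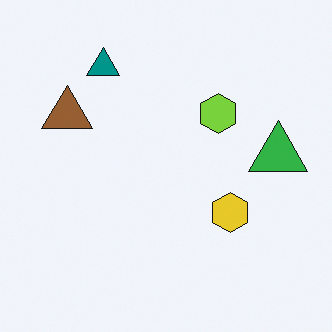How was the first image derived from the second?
The transformation is: rotated 180°.

The teal triangle sits in the top-left of the second image and the bottom-right of the first — consistent with a whole-image 180° rotation.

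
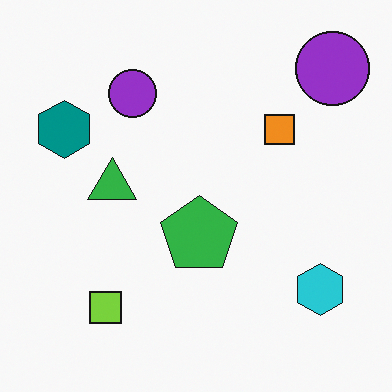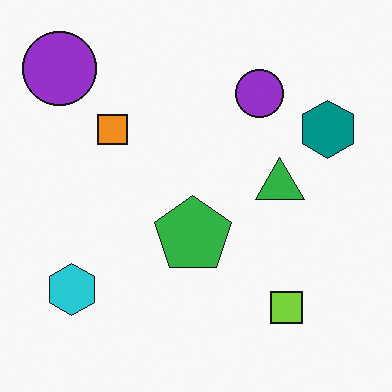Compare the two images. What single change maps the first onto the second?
Flipped horizontally (left ↔ right).

The teal hexagon is in the top-left of the first image and the top-right of the second — shapes on opposite sides of the vertical midline have swapped in a mirror flip.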